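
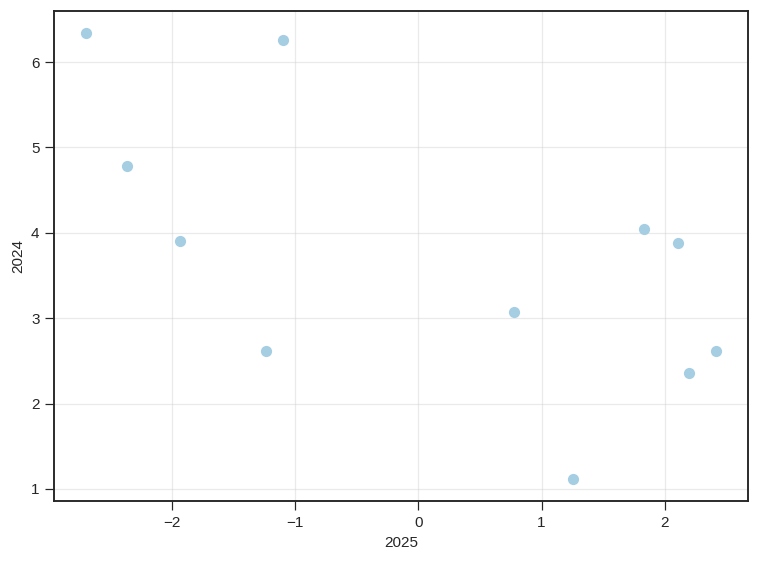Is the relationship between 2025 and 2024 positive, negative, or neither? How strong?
Points are negatively correlated; moderate (|r| ≈ 0.6).

negative, moderate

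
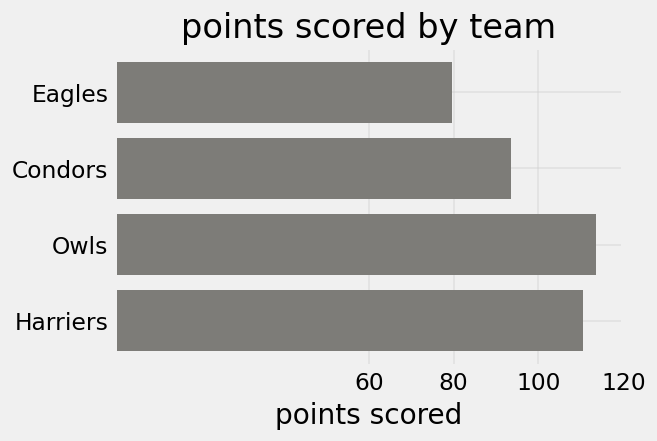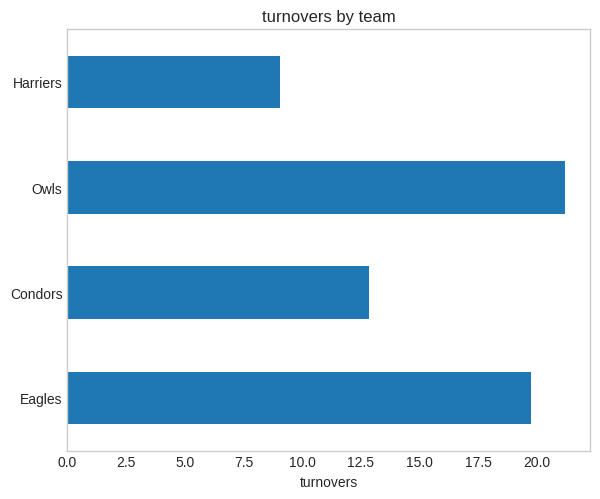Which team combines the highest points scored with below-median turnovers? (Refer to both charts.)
Harriers

Chart 2 median turnovers ≈ 16; below-median teams: Condors, Harriers. Among those, Harriers has the highest points scored (≈ 120).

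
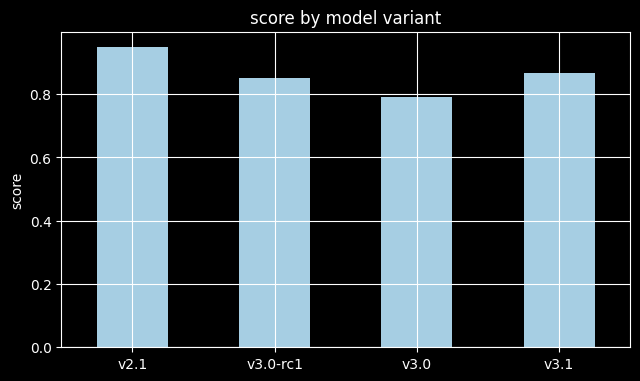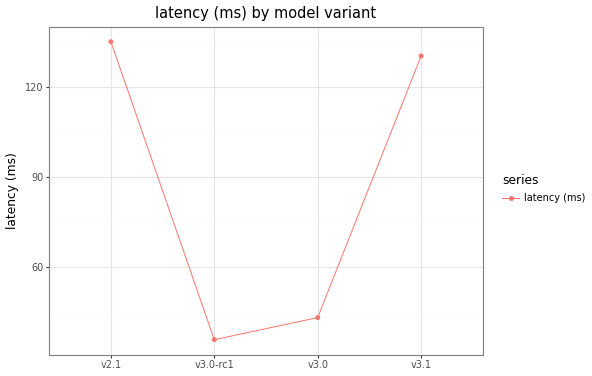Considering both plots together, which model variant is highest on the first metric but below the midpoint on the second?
v3.0-rc1

Chart 2 median latency (ms) ≈ 80; below-median model variants: v3.0-rc1, v3.0. Among those, v3.0-rc1 has the highest score (≈ 0.9).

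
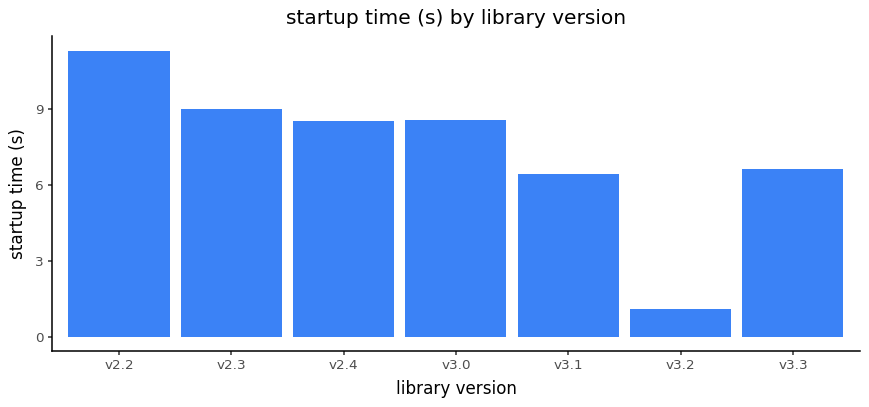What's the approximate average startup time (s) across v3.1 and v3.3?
≈ 6

(6 + 7) / 2 ≈ 6.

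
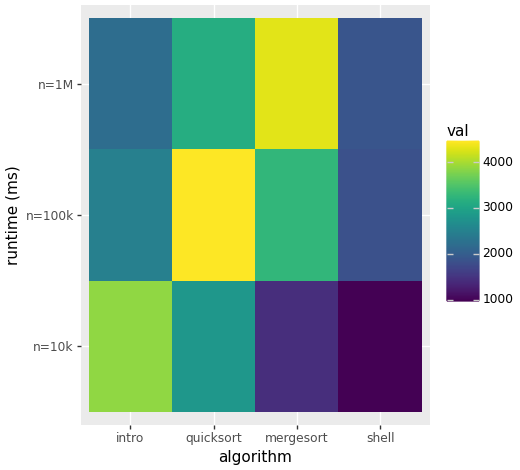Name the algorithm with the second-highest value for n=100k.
mergesort

Top 3 for n=100k: quicksort ≈ 4500, mergesort ≈ 3500, intro ≈ 2500.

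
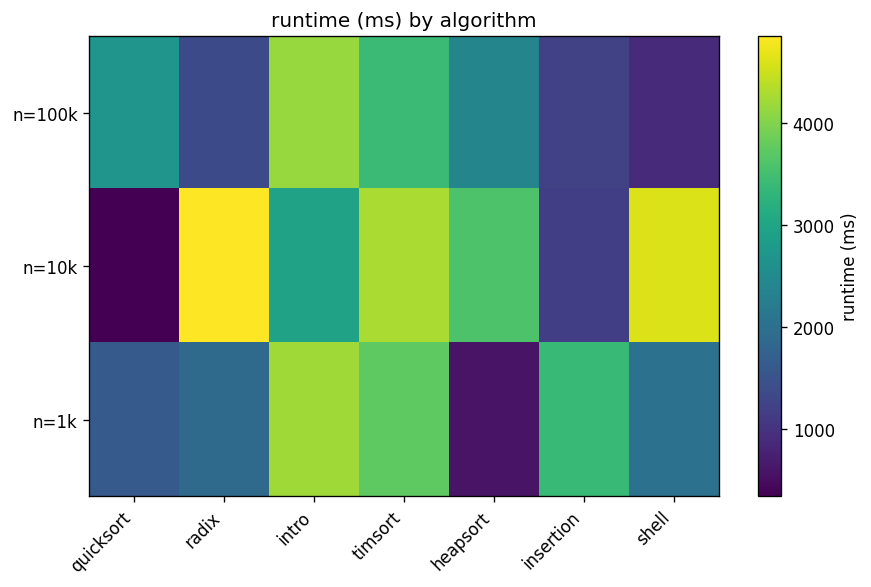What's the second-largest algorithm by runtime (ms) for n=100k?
timsort

Top 3 for n=100k: intro ≈ 4000, timsort ≈ 3500, quicksort ≈ 2500.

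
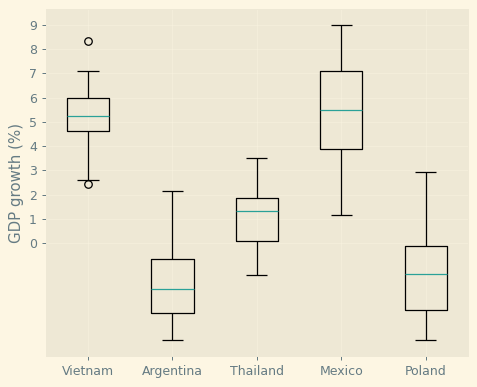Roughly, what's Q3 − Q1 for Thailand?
Q3 ≈ 2, Q1 ≈ 0; IQR ≈ 2.

≈ 2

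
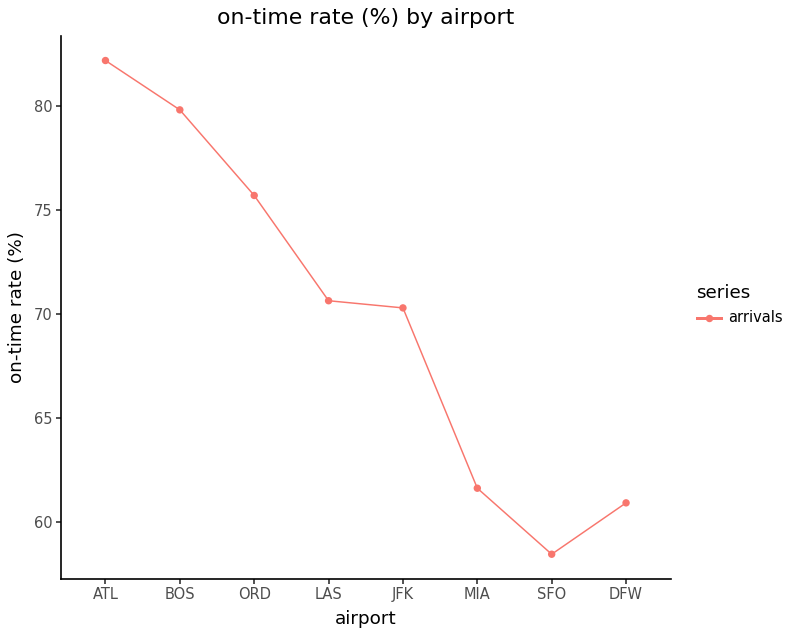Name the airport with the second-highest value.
BOS

Top 3: ATL ≈ 82, BOS ≈ 80, ORD ≈ 76.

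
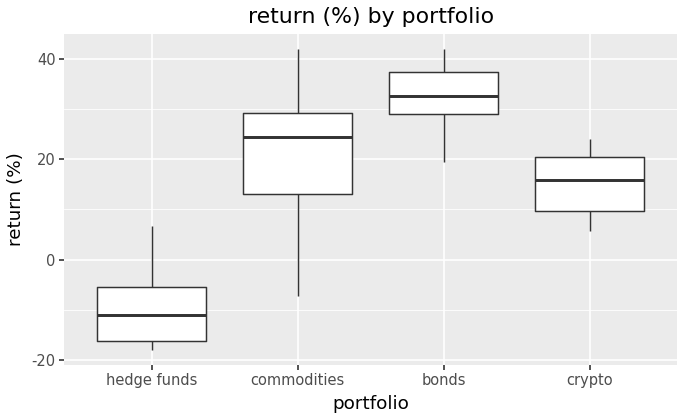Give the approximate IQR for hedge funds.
≈ 10

Q3 ≈ -5, Q1 ≈ -15; IQR ≈ 10.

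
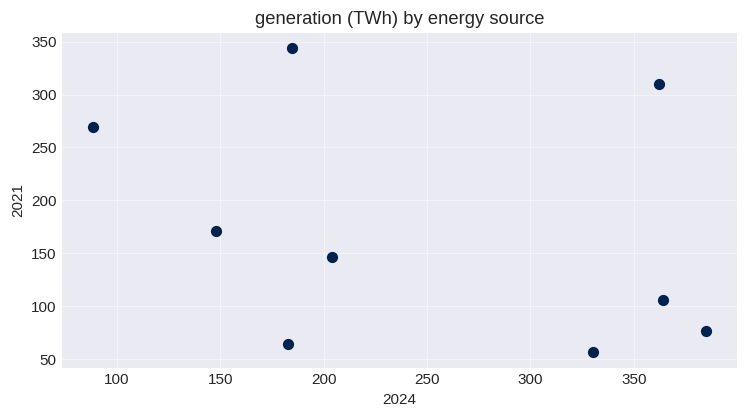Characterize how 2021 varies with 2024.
negative, weak

Points are negatively correlated; weak (|r| ≈ 0.3).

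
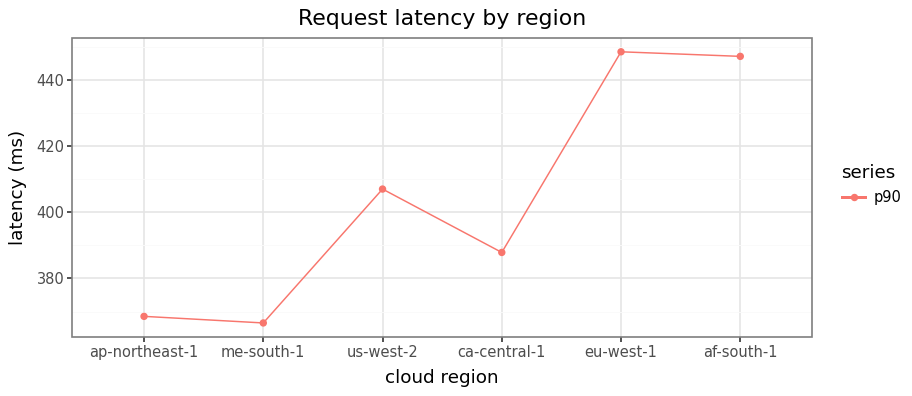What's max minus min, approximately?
Max eu-west-1 ≈ 450, min me-south-1 ≈ 370; range ≈ 80.

≈ 80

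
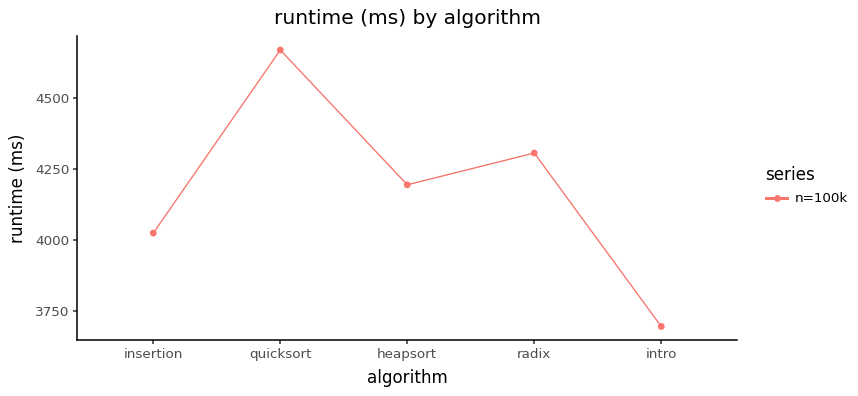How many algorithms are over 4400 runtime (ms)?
Above 4400: quicksort.

1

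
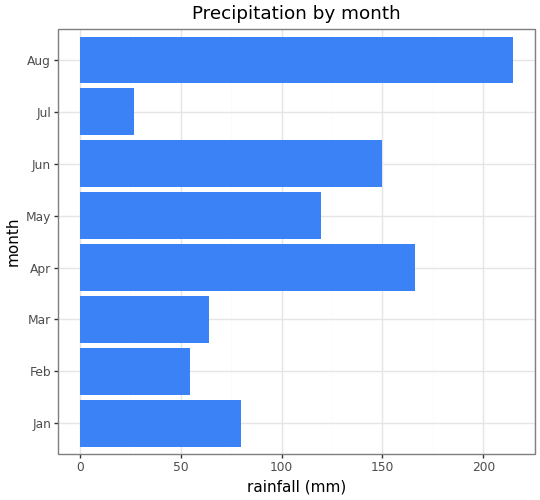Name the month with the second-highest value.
Apr

Top 3: Aug ≈ 220, Apr ≈ 160, Jun ≈ 140.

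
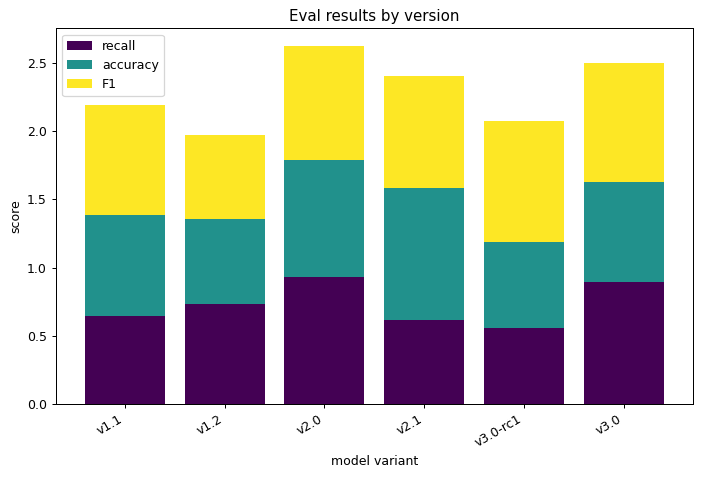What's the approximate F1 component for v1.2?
F1 top ≈ 2.0, bottom ≈ 1.5; segment ≈ 0.5.

≈ 0.5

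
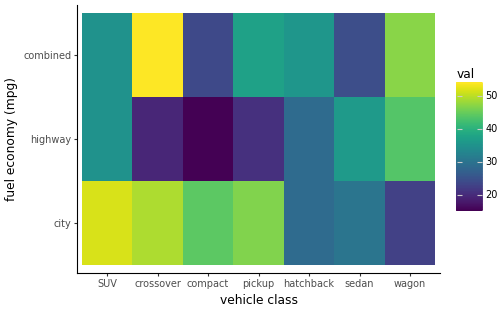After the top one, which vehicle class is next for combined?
Top 3 for combined: crossover ≈ 55, wagon ≈ 45, pickup ≈ 35.

wagon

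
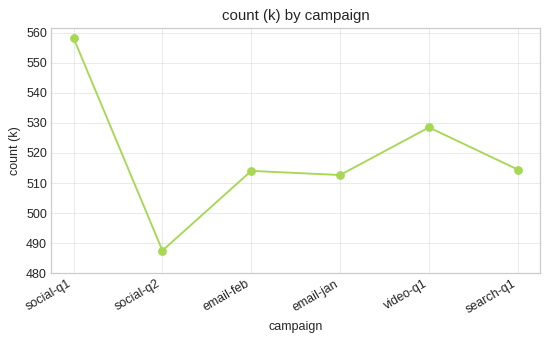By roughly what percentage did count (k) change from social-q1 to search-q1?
≈ -8.9%

social-q1 ≈ 560, search-q1 ≈ 510; (510 − 560) / 560 ≈ -8.9%.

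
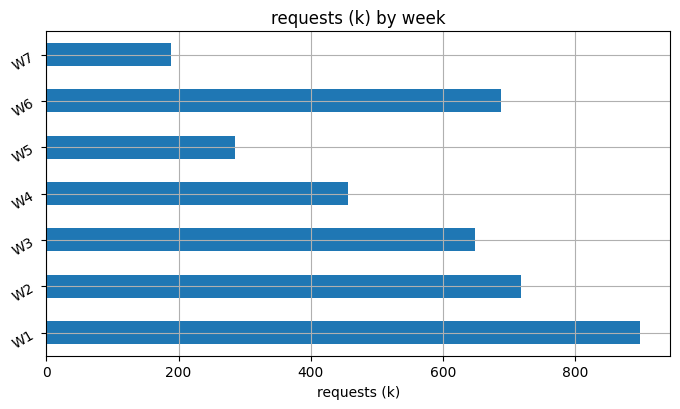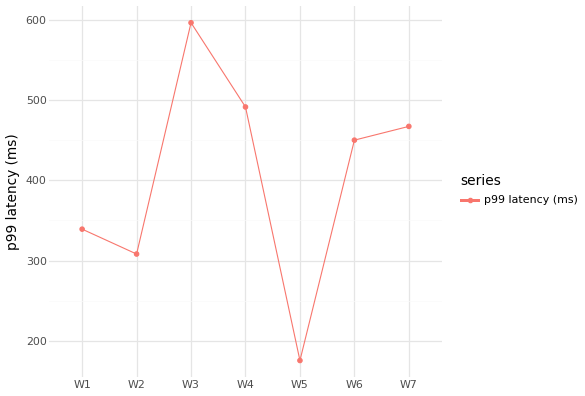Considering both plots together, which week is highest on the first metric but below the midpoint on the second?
W1

Chart 2 median p99 latency (ms) ≈ 500; below-median weeks: W1, W2, W5. Among those, W1 has the highest requests (k) (≈ 900).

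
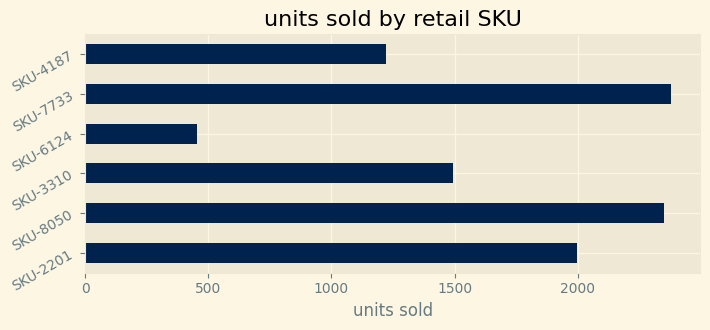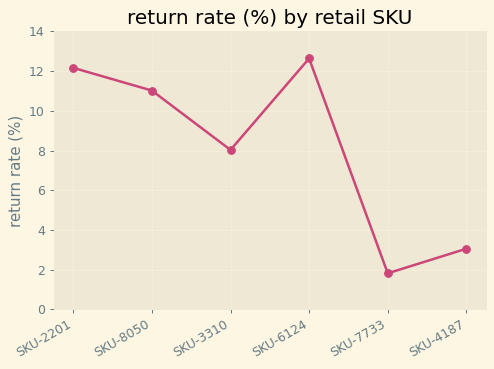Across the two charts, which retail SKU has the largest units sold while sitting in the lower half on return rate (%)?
Chart 2 median return rate (%) ≈ 10; below-median retail SKUs: SKU-3310, SKU-7733, SKU-4187. Among those, SKU-7733 has the highest units sold (≈ 2500).

SKU-7733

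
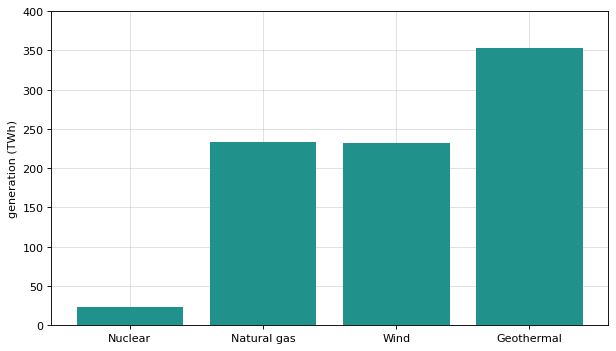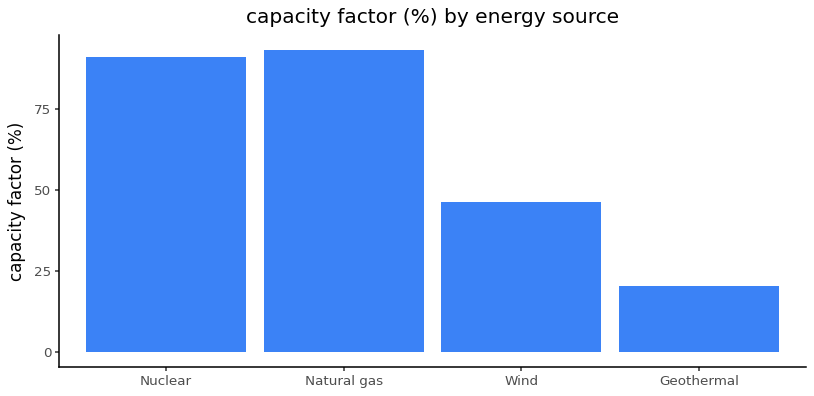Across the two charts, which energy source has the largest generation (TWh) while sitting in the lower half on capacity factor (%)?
Geothermal

Chart 2 median capacity factor (%) ≈ 70; below-median energy sources: Wind, Geothermal. Among those, Geothermal has the highest generation (TWh) (≈ 350).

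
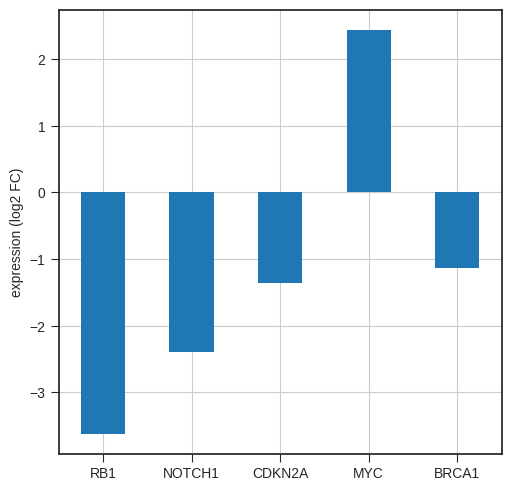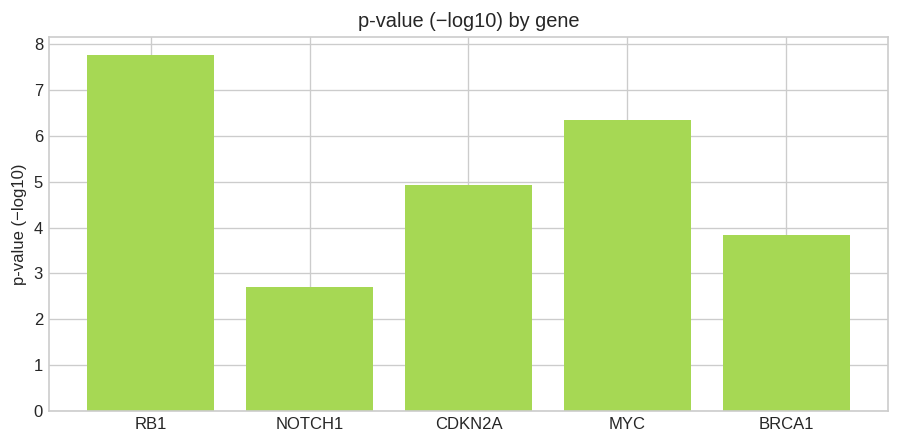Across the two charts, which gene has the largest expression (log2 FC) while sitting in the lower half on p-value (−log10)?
BRCA1

Chart 2 median p-value (−log10) ≈ 5; below-median genes: NOTCH1, BRCA1. Among those, BRCA1 has the highest expression (log2 FC) (≈ -1).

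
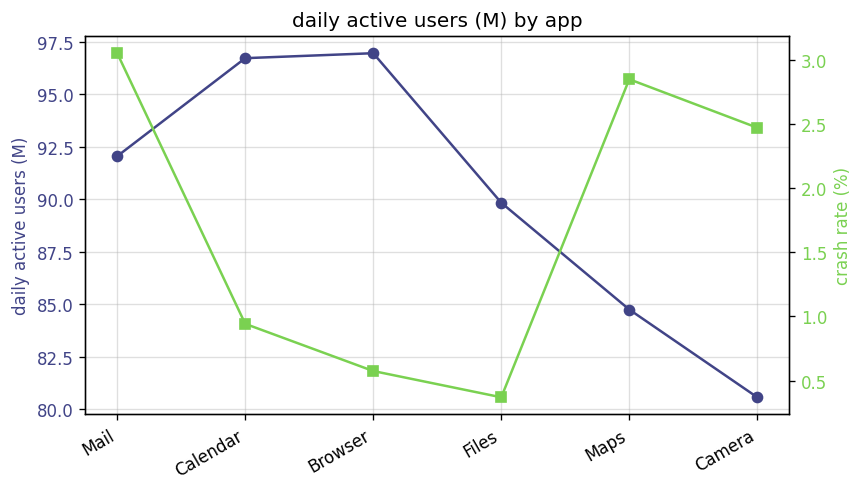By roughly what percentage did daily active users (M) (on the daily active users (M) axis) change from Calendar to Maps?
≈ -12.5%

Calendar ≈ 96, Maps ≈ 84; (84 − 96) / 96 ≈ -12.5%.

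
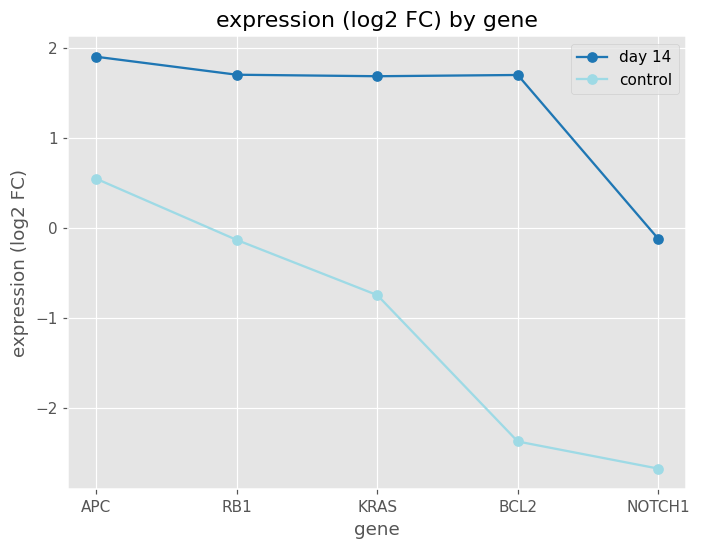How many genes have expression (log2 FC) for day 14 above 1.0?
Above 1.0: APC, RB1, KRAS, BCL2.

4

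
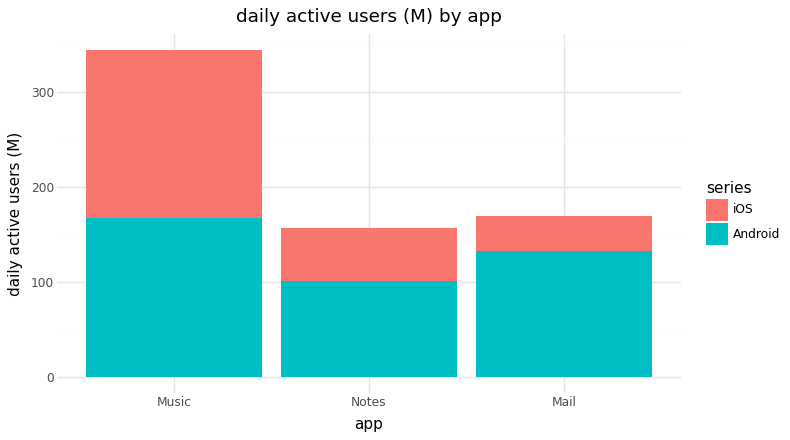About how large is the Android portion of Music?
Android top ≈ 150, bottom ≈ 0; segment ≈ 150.

≈ 150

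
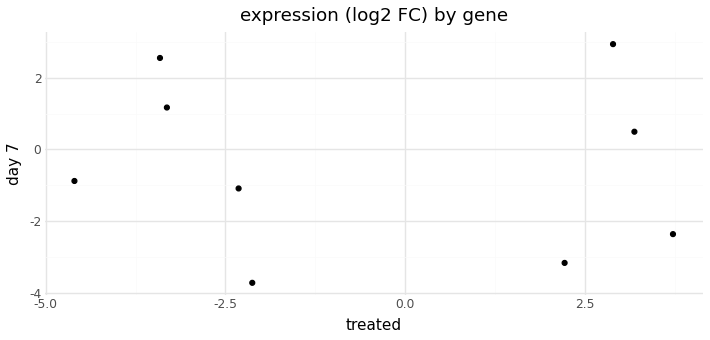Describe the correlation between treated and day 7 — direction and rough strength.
Points are roughly uncorrelated; weak (|r| ≈ 0.1).

no clear correlation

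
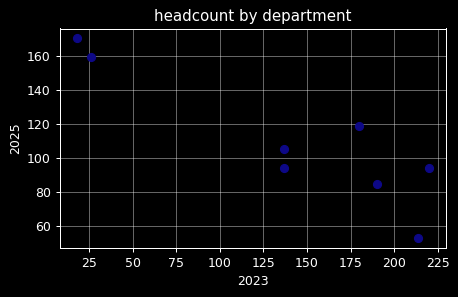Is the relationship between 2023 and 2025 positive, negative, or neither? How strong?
Points are negatively correlated; strong (|r| ≈ 0.9).

negative, strong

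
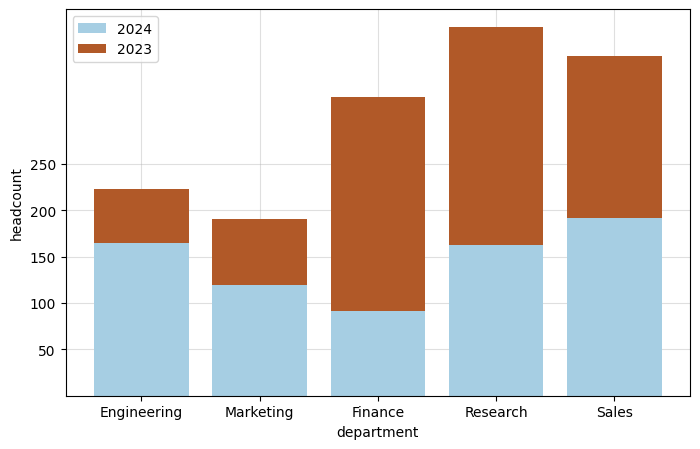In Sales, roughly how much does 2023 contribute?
≈ 150

2023 top ≈ 350, bottom ≈ 200; segment ≈ 150.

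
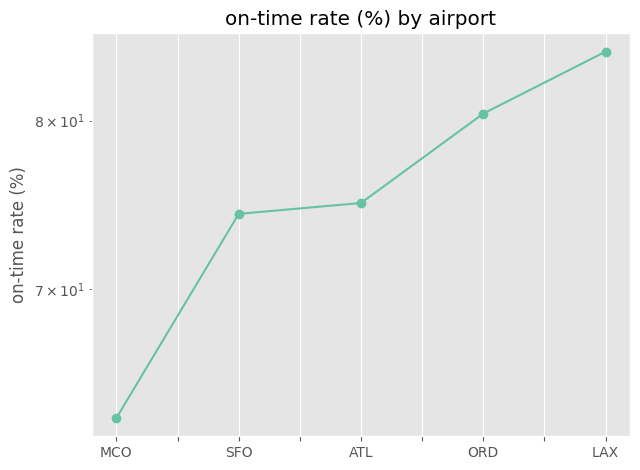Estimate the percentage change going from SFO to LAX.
SFO ≈ 74, LAX ≈ 84; (84 − 74) / 74 ≈ +13.5%.

≈ +13.5%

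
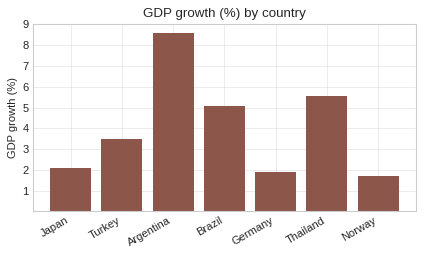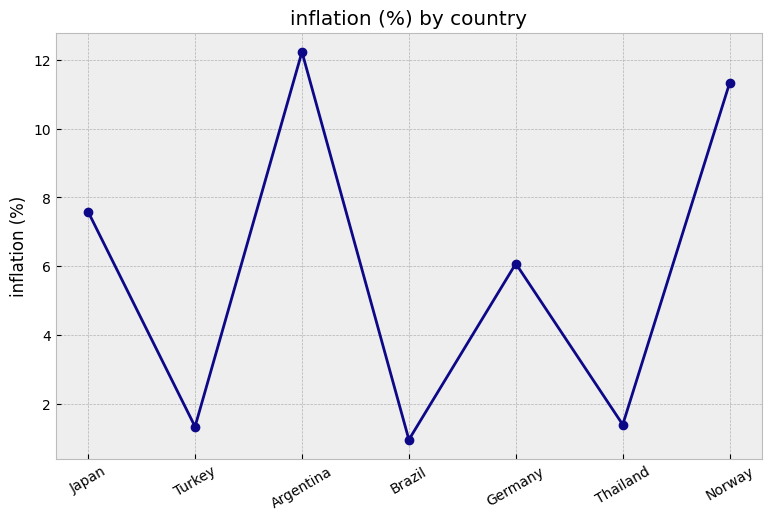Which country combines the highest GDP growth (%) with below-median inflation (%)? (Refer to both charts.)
Chart 2 median inflation (%) ≈ 6; below-median countries: Turkey, Brazil, Thailand. Among those, Thailand has the highest GDP growth (%) (≈ 6).

Thailand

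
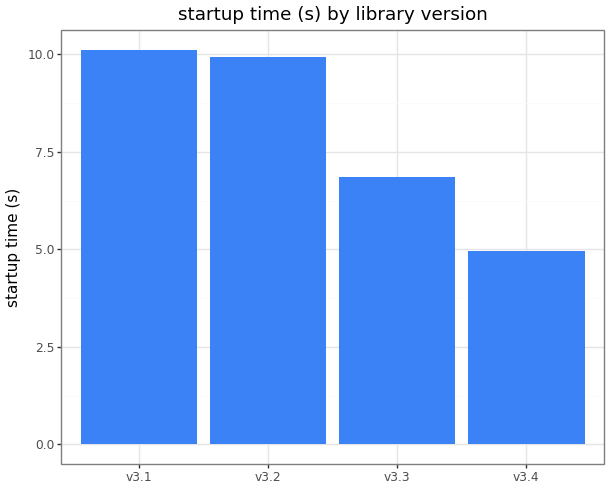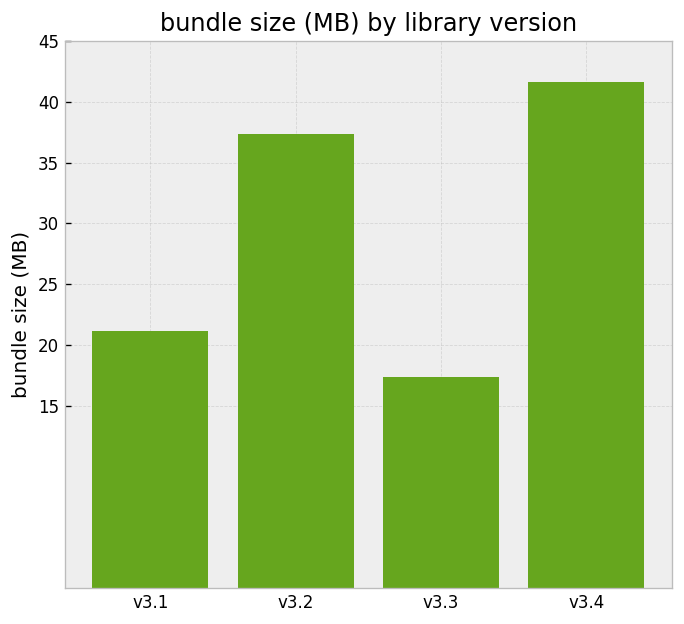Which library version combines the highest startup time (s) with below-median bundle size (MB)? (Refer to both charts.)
v3.1

Chart 2 median bundle size (MB) ≈ 30; below-median library versions: v3.1, v3.3. Among those, v3.1 has the highest startup time (s) (≈ 10).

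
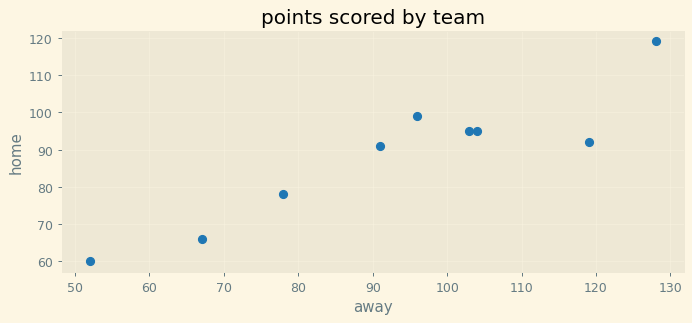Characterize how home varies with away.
positive, strong

Points are positively correlated; strong (|r| ≈ 0.9).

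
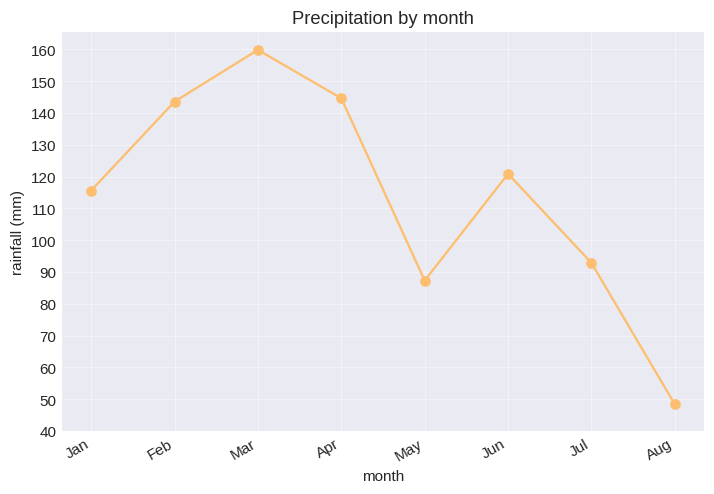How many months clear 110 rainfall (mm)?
Above 110: Jan, Feb, Mar, Apr, Jun.

5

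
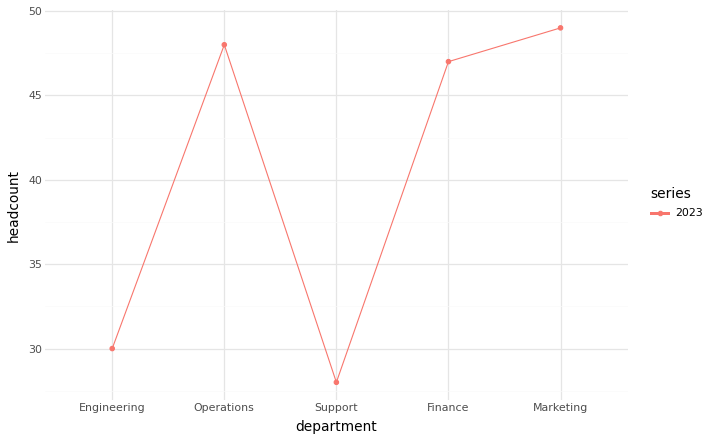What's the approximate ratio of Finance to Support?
Finance ≈ 48, Support ≈ 28; 48/28 ≈ 1.71.

≈ 1.71×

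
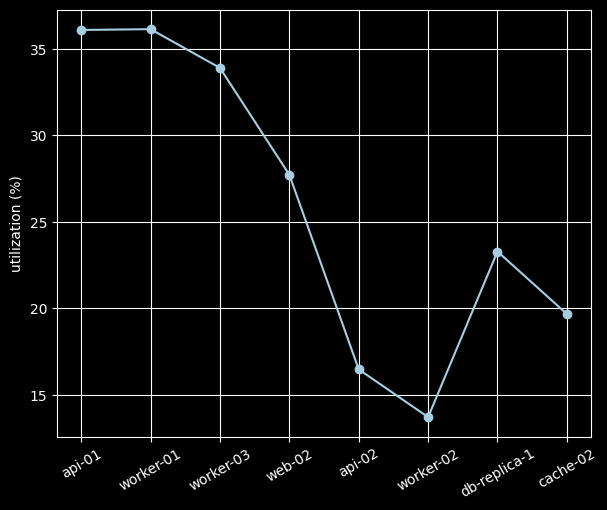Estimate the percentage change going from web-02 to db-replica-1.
≈ -14.3%

web-02 ≈ 28, db-replica-1 ≈ 24; (24 − 28) / 28 ≈ -14.3%.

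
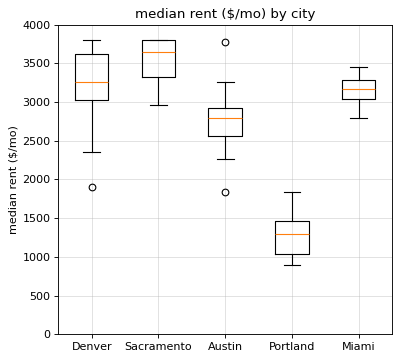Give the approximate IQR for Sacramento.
≈ 500

Q3 ≈ 4000, Q1 ≈ 3500; IQR ≈ 500.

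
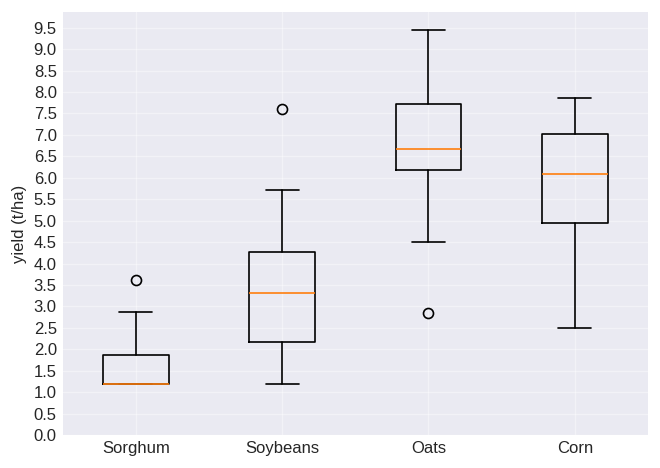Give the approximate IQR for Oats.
≈ 1.5

Q3 ≈ 7.5, Q1 ≈ 6.0; IQR ≈ 1.5.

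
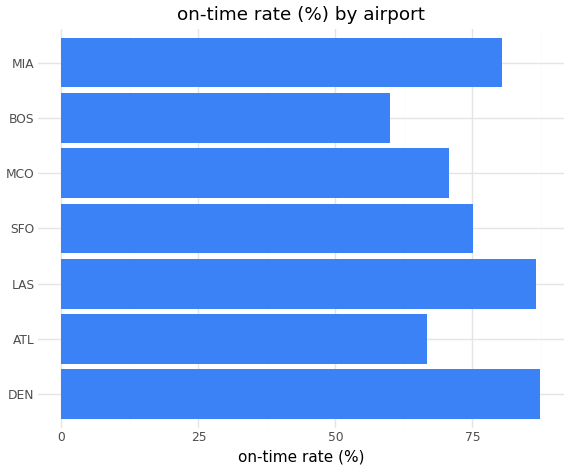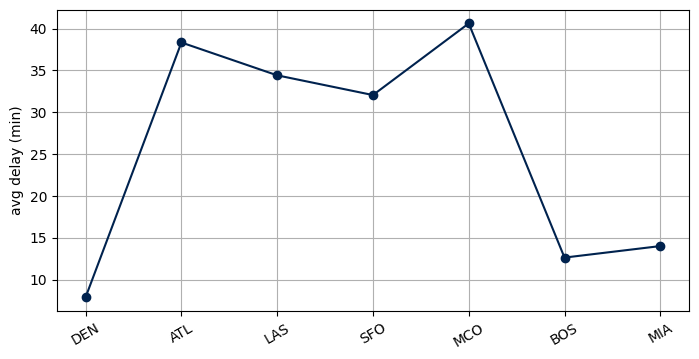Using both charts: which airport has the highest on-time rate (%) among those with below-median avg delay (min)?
DEN

Chart 2 median avg delay (min) ≈ 30; below-median airports: DEN, BOS, MIA. Among those, DEN has the highest on-time rate (%) (≈ 90).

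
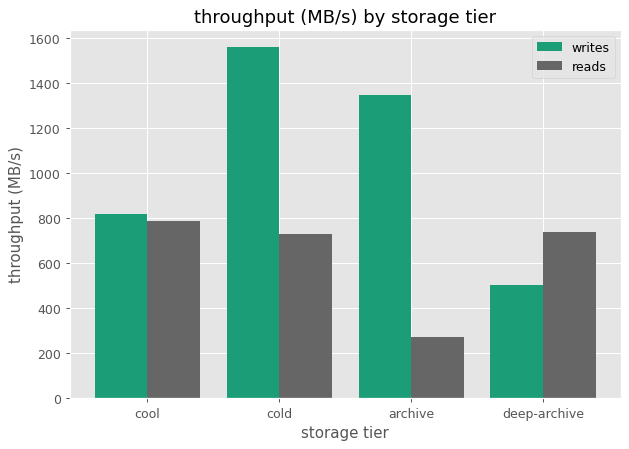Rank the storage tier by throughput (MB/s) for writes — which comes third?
cool

Top 4 for writes: cold ≈ 1600, archive ≈ 1400, cool ≈ 800, deep-archive ≈ 600.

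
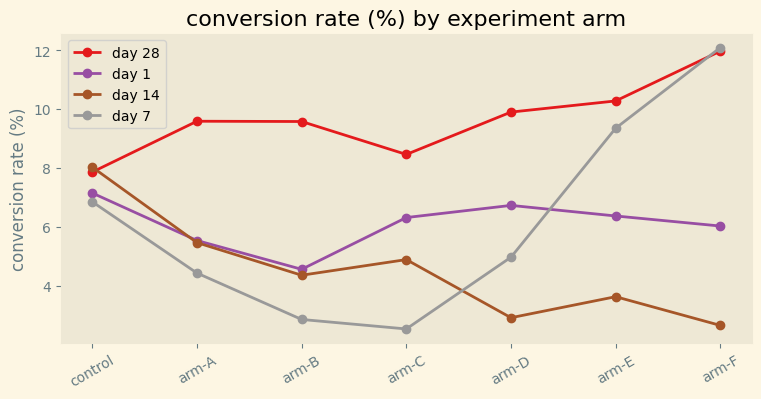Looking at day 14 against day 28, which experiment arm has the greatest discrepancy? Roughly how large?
arm-F, ≈ 9 %

arm-F: day 14 ≈ 3, day 28 ≈ 12 → gap ≈ 9. Next-largest (arm-D) is only ≈ 7.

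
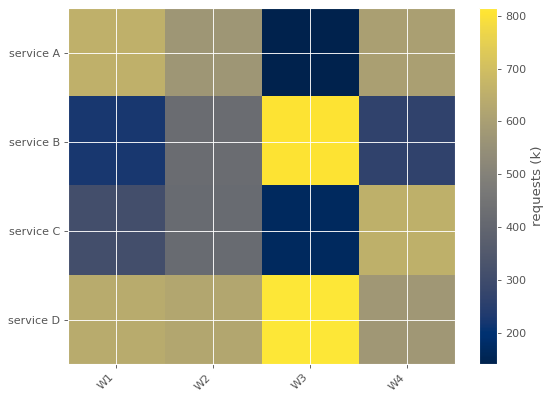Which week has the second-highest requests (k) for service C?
Top 3 for service C: W4 ≈ 700, W2 ≈ 400, W1 ≈ 300.

W2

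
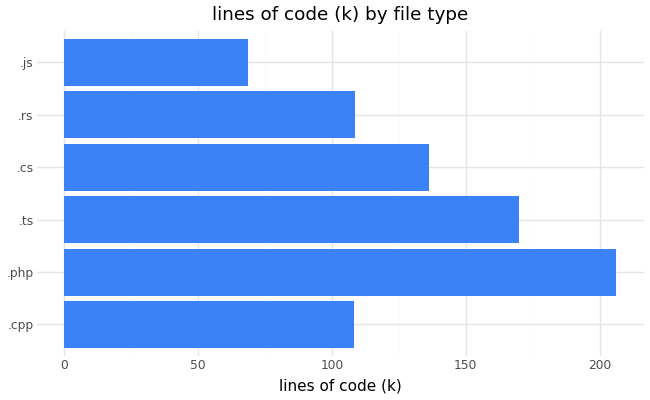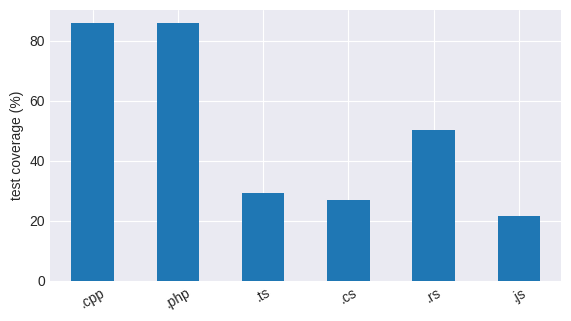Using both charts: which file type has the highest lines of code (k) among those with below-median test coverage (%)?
.ts

Chart 2 median test coverage (%) ≈ 40; below-median file types: .ts, .cs, .js. Among those, .ts has the highest lines of code (k) (≈ 160).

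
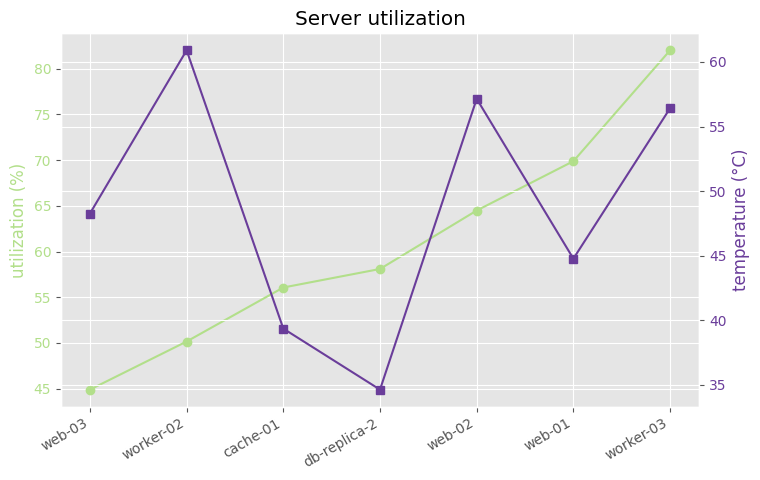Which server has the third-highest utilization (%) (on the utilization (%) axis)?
web-02

Top 4 (on the utilization (%) axis): worker-03 ≈ 80, web-01 ≈ 70, web-02 ≈ 65, db-replica-2 ≈ 60.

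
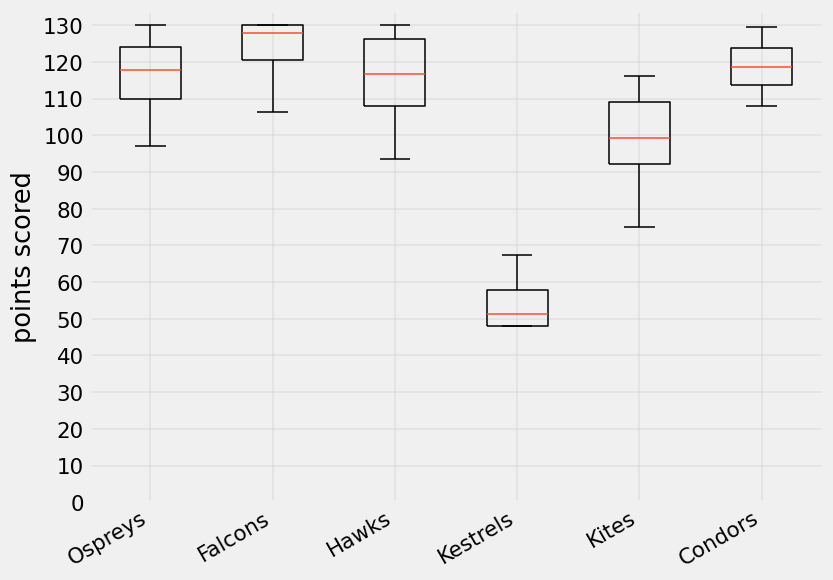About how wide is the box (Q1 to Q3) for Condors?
≈ 10

Q3 ≈ 120, Q1 ≈ 110; IQR ≈ 10.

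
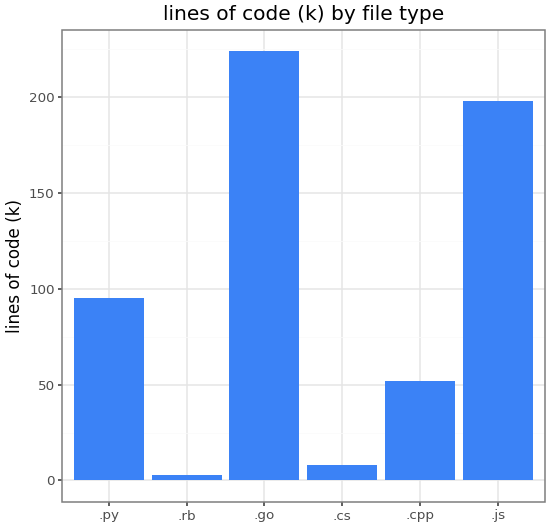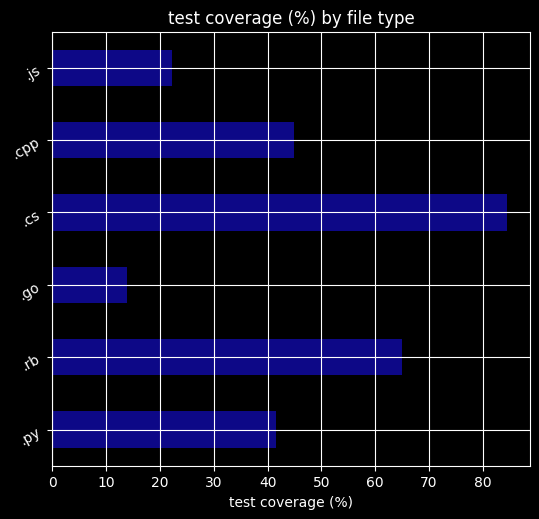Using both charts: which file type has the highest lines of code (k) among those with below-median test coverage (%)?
.go

Chart 2 median test coverage (%) ≈ 40; below-median file types: .py, .go, .js. Among those, .go has the highest lines of code (k) (≈ 225).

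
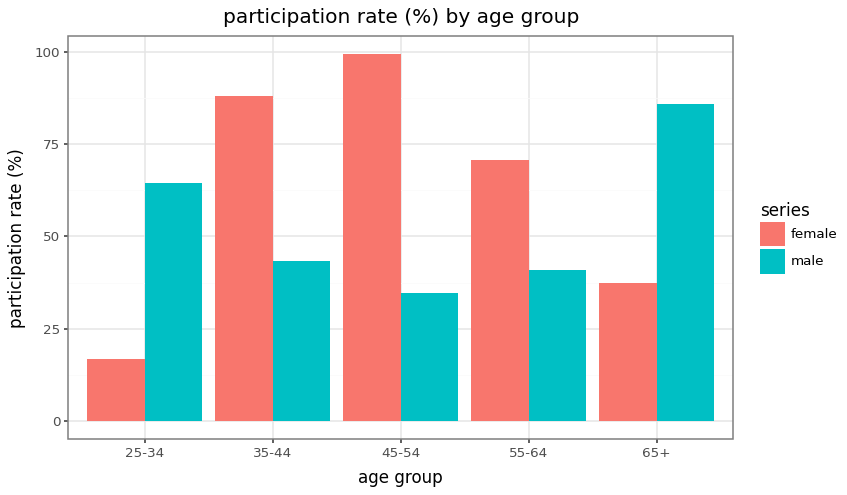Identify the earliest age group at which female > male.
35-44

25-34: female ≈ 20 vs male ≈ 60 (not yet); 35-44: female ≈ 90 vs male ≈ 40 (first crossover).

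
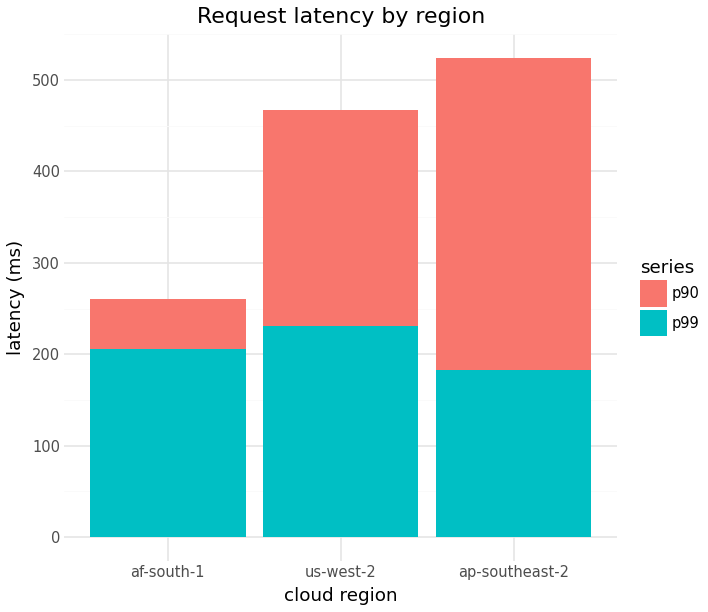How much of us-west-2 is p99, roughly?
≈ 250

p99 top ≈ 250, bottom ≈ 0; segment ≈ 250.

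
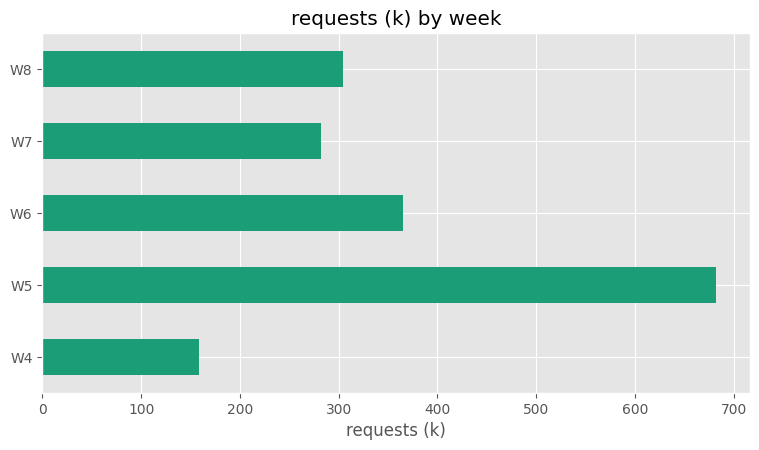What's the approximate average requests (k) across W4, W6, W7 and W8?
(200 + 400 + 300 + 300) / 4 ≈ 300.

≈ 300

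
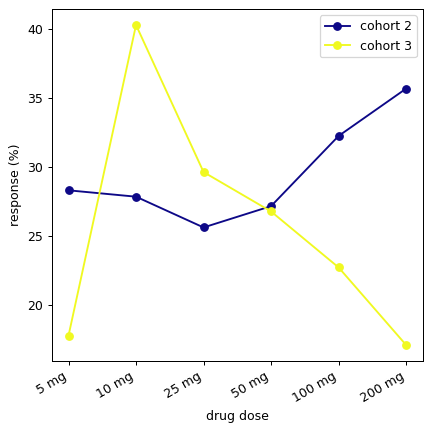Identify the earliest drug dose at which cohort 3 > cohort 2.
5 mg: cohort 3 ≈ 18 vs cohort 2 ≈ 28 (not yet); 10 mg: cohort 3 ≈ 40 vs cohort 2 ≈ 28 (first crossover).

10 mg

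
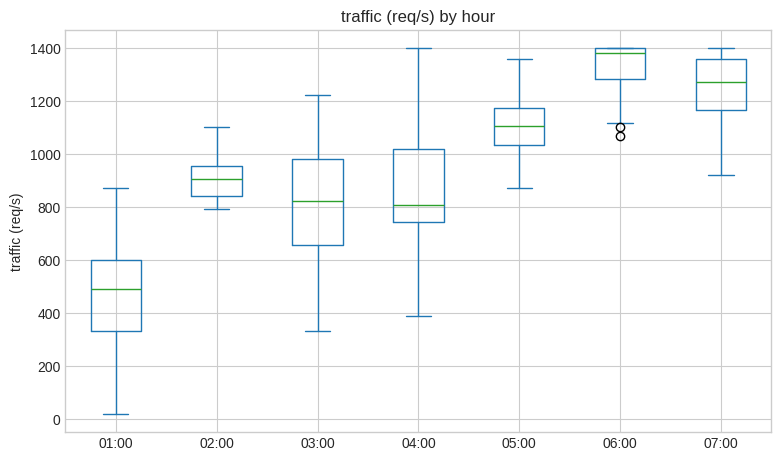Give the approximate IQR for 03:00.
≈ 300

Q3 ≈ 1000, Q1 ≈ 700; IQR ≈ 300.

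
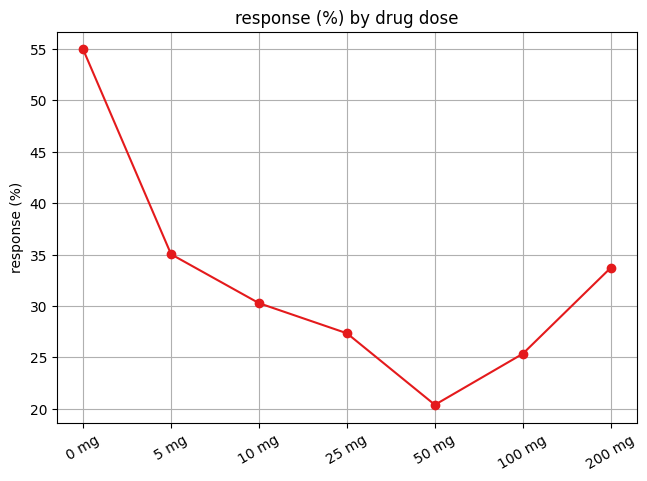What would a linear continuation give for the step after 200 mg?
Last three: 20, 25, 35 → slope ≈ 7.5/step → next ≈ 42.5.

≈ 42.5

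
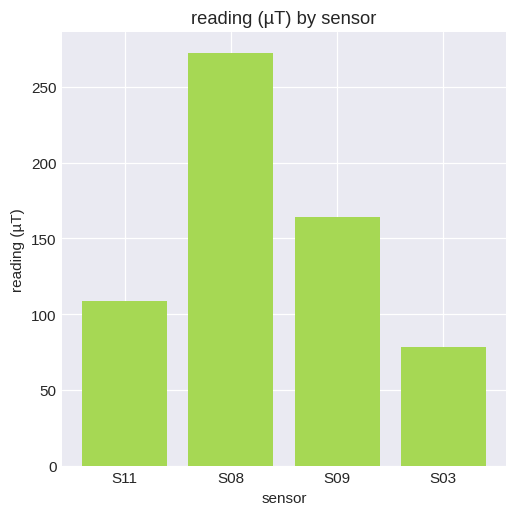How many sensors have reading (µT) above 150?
Above 150: S08, S09.

2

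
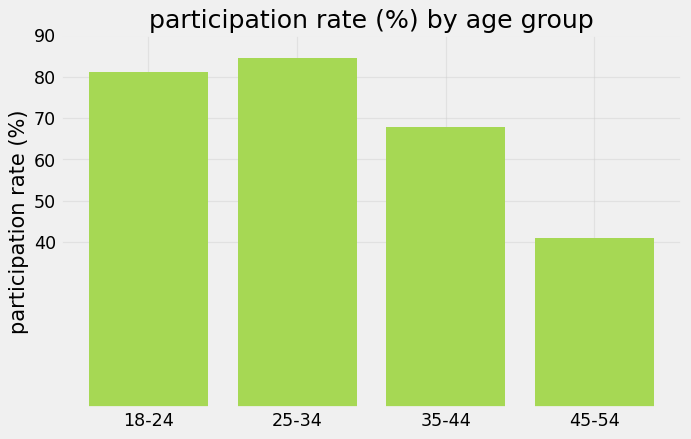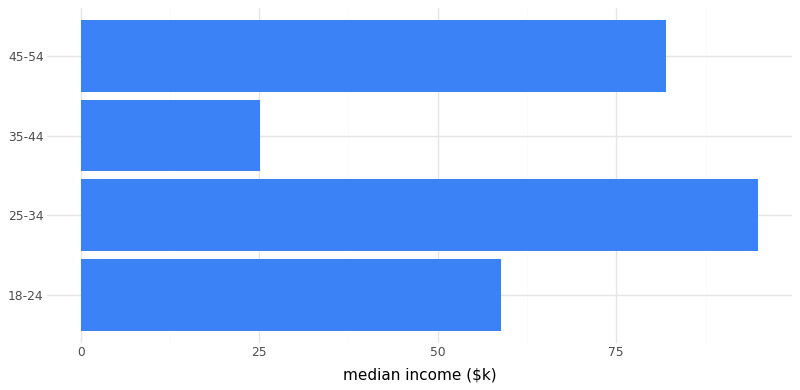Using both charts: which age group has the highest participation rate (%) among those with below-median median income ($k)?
Chart 2 median median income ($k) ≈ 70; below-median age groups: 18-24, 35-44. Among those, 18-24 has the highest participation rate (%) (≈ 80).

18-24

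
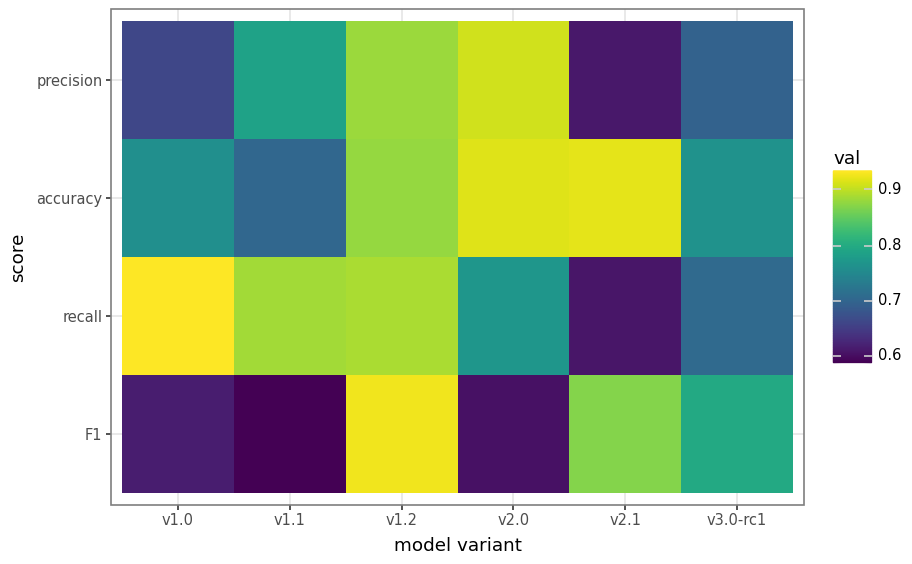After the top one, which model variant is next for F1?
v2.1

Top 3 for F1: v1.2 ≈ 0.95, v2.1 ≈ 0.85, v3.0-rc1 ≈ 0.80.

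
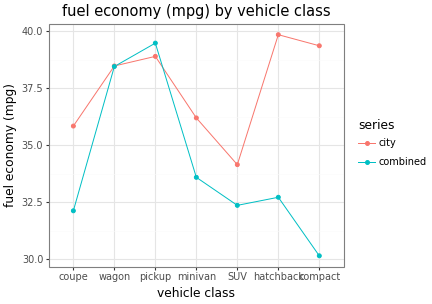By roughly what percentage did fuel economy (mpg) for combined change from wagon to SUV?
wagon ≈ 38, SUV ≈ 32; (32 − 38) / 38 ≈ -15.8%.

≈ -15.8%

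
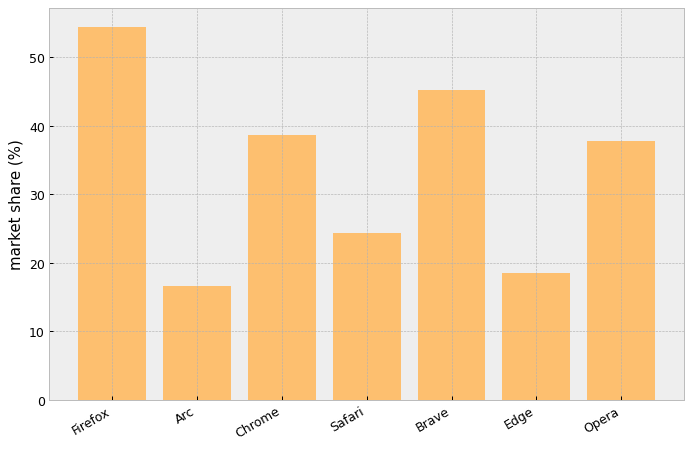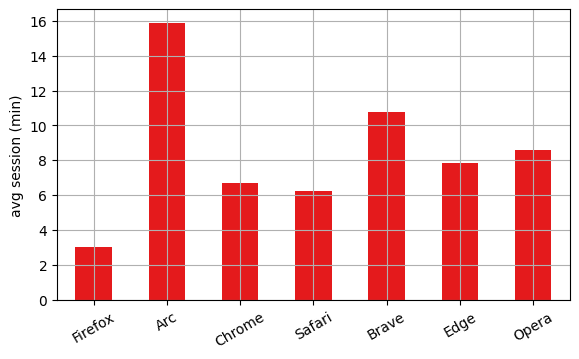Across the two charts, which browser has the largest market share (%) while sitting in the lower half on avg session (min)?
Chart 2 median avg session (min) ≈ 8; below-median browsers: Firefox, Chrome, Safari. Among those, Firefox has the highest market share (%) (≈ 55).

Firefox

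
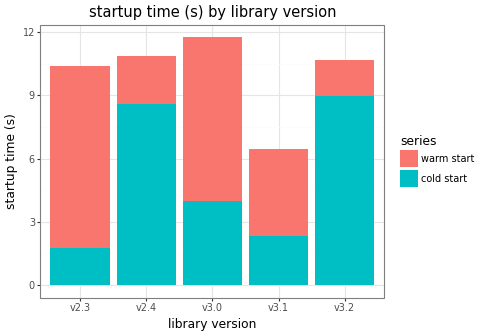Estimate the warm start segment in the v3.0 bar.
warm start top ≈ 12, bottom ≈ 4; segment ≈ 8.

≈ 8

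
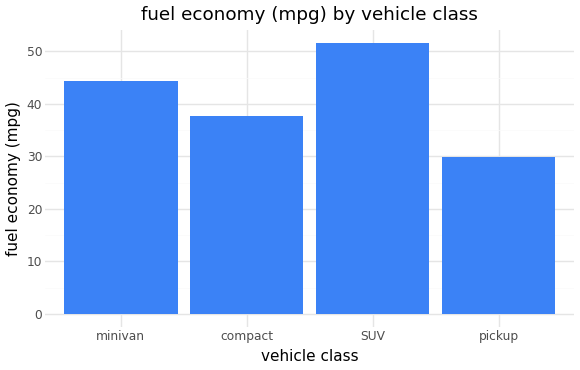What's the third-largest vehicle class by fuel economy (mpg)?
Top 4: SUV ≈ 50, minivan ≈ 45, compact ≈ 40, pickup ≈ 30.

compact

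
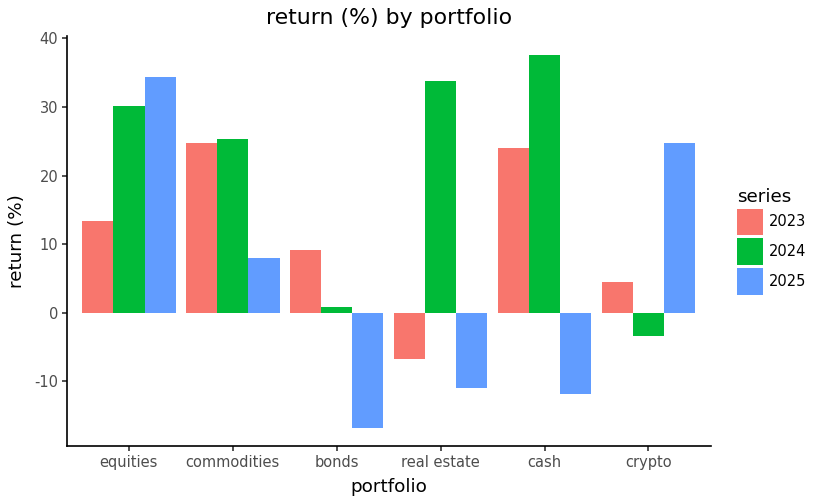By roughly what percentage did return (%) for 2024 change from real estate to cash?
real estate ≈ 35, cash ≈ 40; (40 − 35) / 35 ≈ +14.3%.

≈ +14.3%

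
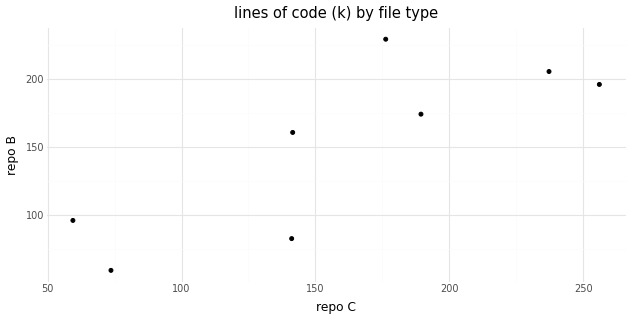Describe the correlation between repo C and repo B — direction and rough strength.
Points are positively correlated; strong (|r| ≈ 0.8).

positive, strong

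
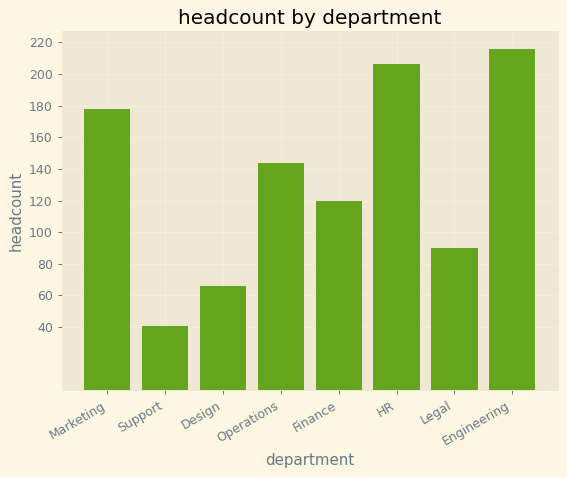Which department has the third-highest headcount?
Marketing

Top 4: Engineering ≈ 220, HR ≈ 200, Marketing ≈ 180, Operations ≈ 140.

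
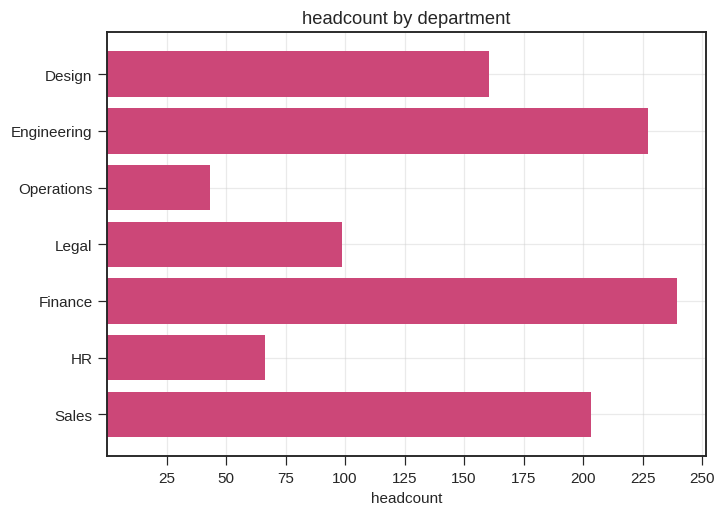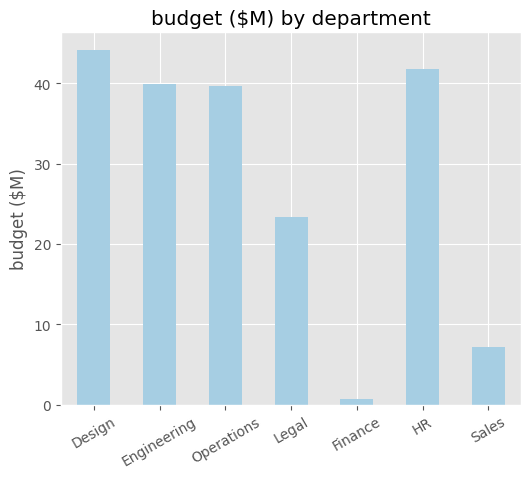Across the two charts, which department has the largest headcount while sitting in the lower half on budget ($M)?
Chart 2 median budget ($M) ≈ 40; below-median departments: Legal, Finance, Sales. Among those, Finance has the highest headcount (≈ 250).

Finance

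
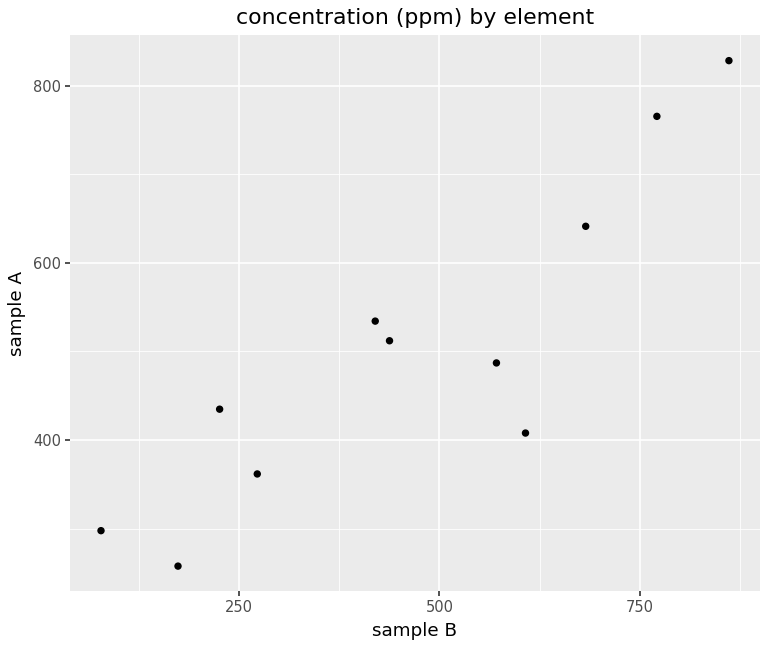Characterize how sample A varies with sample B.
Points are positively correlated; strong (|r| ≈ 0.9).

positive, strong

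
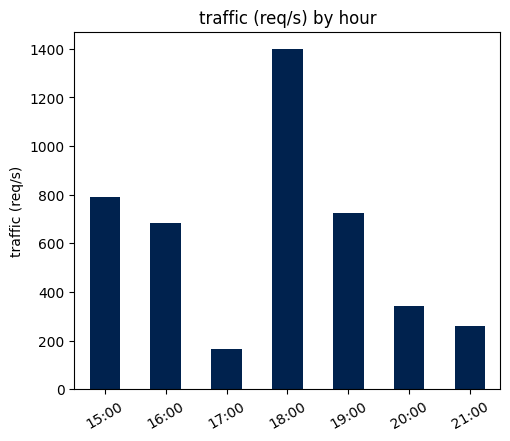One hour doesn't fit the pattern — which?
18:00 ≈ 1400; the rest sit between ≈ 200 and ≈ 800.

18:00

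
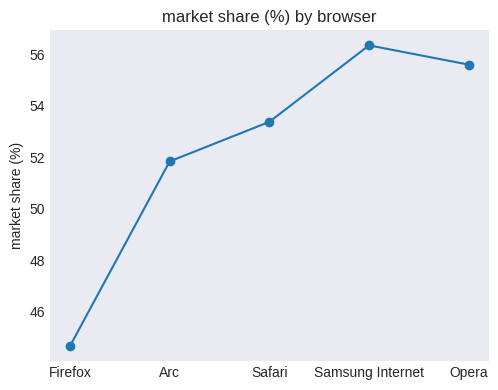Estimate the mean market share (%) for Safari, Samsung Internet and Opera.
≈ 55

(53 + 56 + 56) / 3 ≈ 55.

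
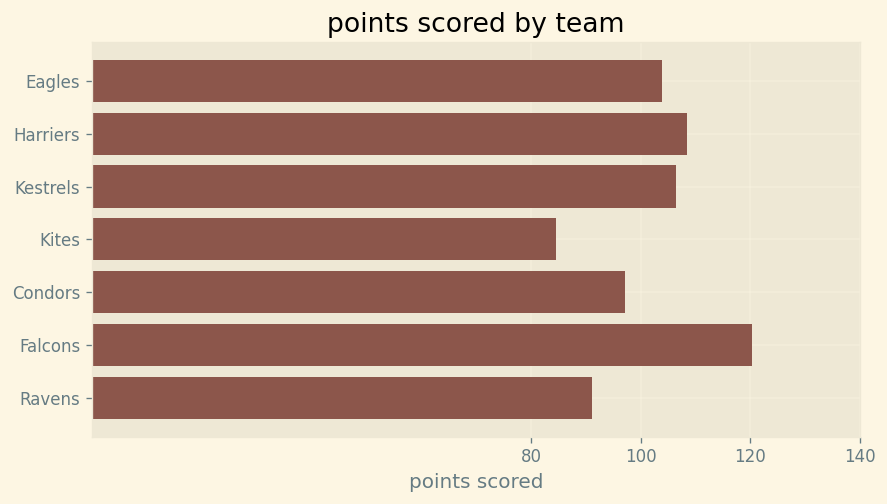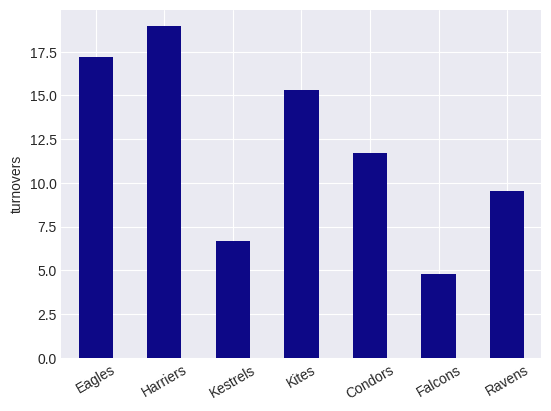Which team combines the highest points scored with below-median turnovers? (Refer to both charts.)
Falcons

Chart 2 median turnovers ≈ 12; below-median teams: Kestrels, Falcons, Ravens. Among those, Falcons has the highest points scored (≈ 120).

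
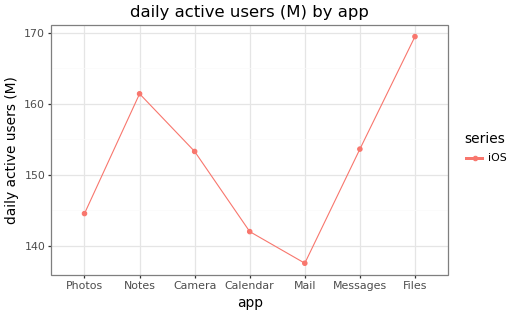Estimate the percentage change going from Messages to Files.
≈ +9.7%

Messages ≈ 155, Files ≈ 170; (170 − 155) / 155 ≈ +9.7%.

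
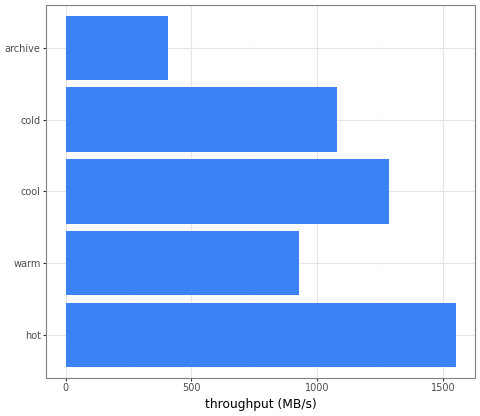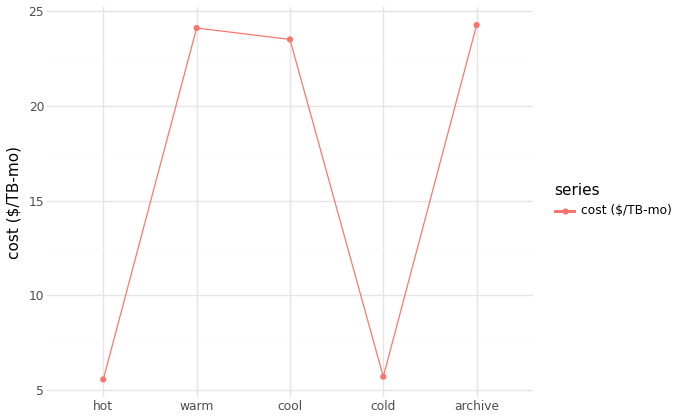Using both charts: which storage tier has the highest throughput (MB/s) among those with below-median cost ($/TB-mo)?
Chart 2 median cost ($/TB-mo) ≈ 25; below-median storage tiers: hot, cold. Among those, hot has the highest throughput (MB/s) (≈ 1600).

hot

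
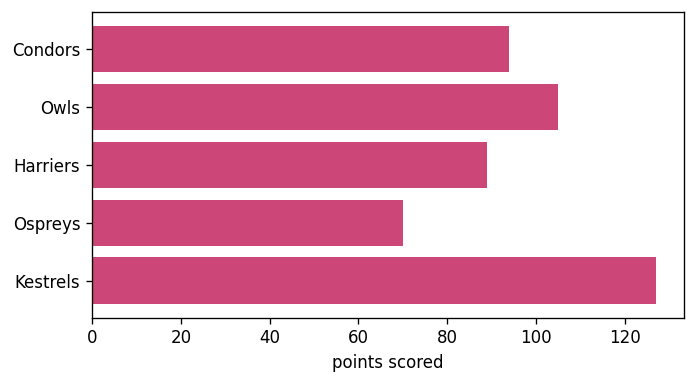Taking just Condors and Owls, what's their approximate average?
≈ 100

(100 + 100) / 2 ≈ 100.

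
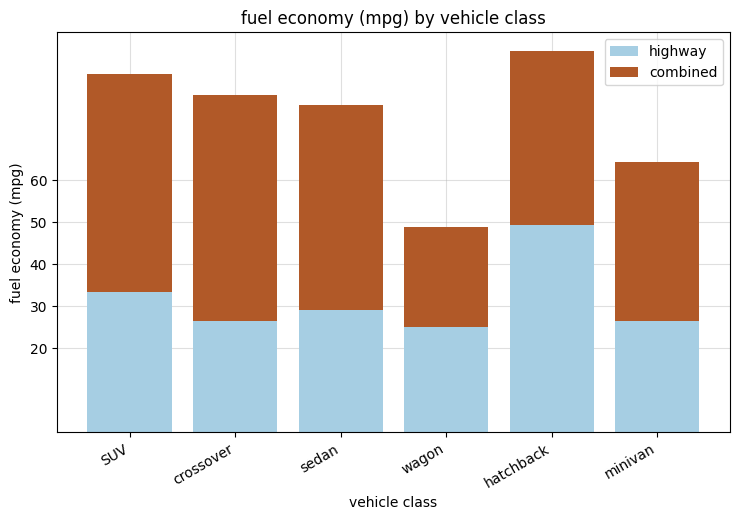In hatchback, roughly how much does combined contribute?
combined top ≈ 90, bottom ≈ 50; segment ≈ 40.

≈ 40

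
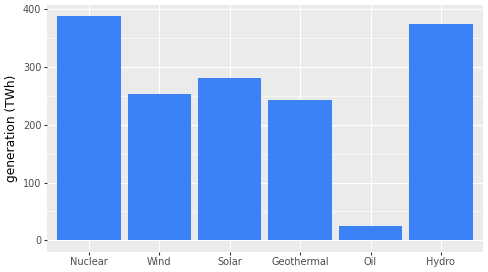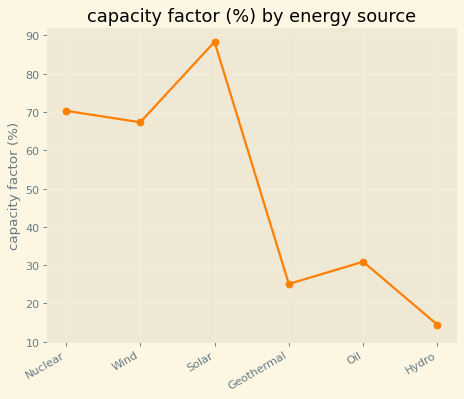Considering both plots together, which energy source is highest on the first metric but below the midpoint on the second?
Hydro

Chart 2 median capacity factor (%) ≈ 50; below-median energy sources: Geothermal, Oil, Hydro. Among those, Hydro has the highest generation (TWh) (≈ 350).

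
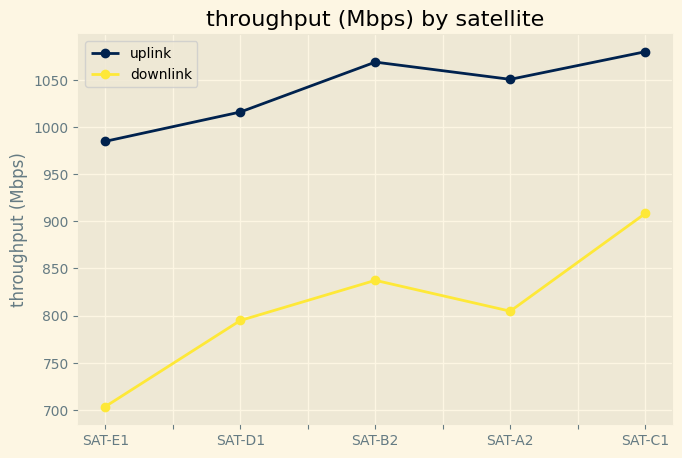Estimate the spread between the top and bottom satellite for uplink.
Max SAT-C1 ≈ 1100, min SAT-E1 ≈ 1000; range ≈ 100.

≈ 100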